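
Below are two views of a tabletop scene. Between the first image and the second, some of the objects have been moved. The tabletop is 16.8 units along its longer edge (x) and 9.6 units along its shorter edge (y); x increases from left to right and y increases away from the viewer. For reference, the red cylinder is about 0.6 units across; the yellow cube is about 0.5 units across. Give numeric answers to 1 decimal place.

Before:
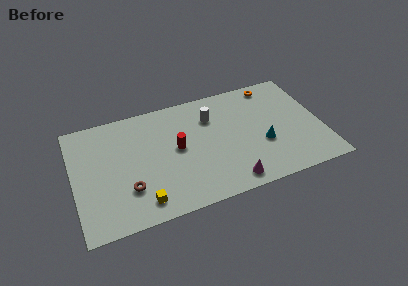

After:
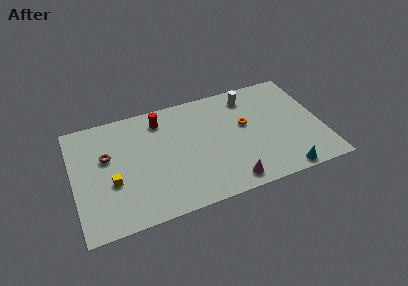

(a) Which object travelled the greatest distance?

the orange torus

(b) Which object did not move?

the magenta cone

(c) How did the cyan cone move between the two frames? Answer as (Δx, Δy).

(1.1, -2.8)

From the two frames, the cyan cone sits at roughly (12.7, 3.6) before and (13.8, 0.8) after.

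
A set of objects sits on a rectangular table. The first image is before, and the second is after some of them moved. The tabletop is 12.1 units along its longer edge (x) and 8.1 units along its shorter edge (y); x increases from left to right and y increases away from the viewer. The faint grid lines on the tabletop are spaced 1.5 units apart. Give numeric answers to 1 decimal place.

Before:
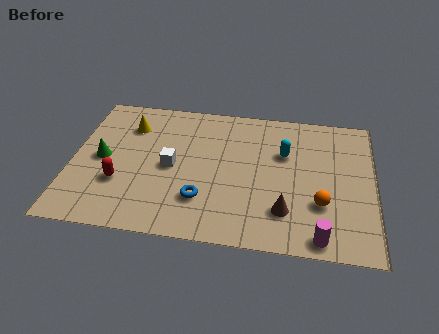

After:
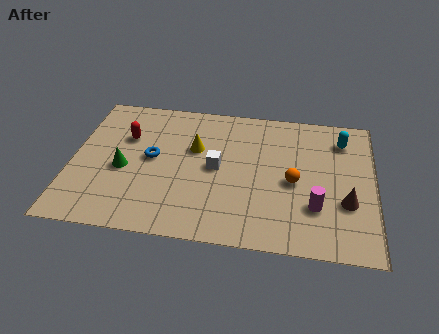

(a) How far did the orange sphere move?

1.6

The orange sphere moved from about (10.0, 2.6) to (8.9, 3.7), a distance of √(1.1² + 1.1²) ≈ 1.6.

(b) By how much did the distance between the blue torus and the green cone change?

-3.1

Before: roughly 4.5 units apart; after: 1.4. That's 3.1 units closer together.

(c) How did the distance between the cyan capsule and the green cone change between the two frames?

+1.8

The distance was about 7.4 in the first image and 9.2 in the second, so they moved 1.8 units further apart.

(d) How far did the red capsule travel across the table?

2.7

The red capsule moved from about (2.0, 2.7) to (2.1, 5.4), a distance of √(0.1² + 2.7²) ≈ 2.7.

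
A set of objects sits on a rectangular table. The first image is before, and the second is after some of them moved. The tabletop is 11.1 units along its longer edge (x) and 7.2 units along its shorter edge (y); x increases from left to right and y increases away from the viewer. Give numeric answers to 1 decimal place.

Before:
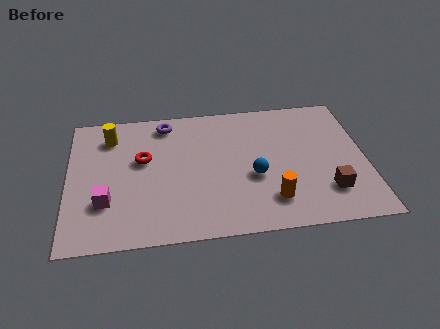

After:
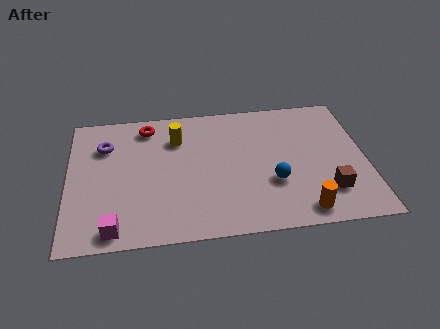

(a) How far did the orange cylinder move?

1.3

The orange cylinder was near (7.5, 1.6) before and (8.6, 0.9) after, so it travelled √(1.1² + 0.7²) ≈ 1.3 units.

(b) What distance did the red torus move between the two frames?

1.8

From (2.8, 4.3) to (3.0, 6.1), the red torus covered √(0.2² + 1.8²) ≈ 1.8 units.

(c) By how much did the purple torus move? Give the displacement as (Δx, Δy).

(-2.3, -1.0)

The purple torus was at about (3.7, 6.2) and moved to about (1.4, 5.2).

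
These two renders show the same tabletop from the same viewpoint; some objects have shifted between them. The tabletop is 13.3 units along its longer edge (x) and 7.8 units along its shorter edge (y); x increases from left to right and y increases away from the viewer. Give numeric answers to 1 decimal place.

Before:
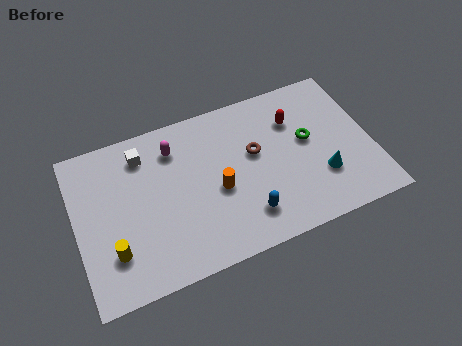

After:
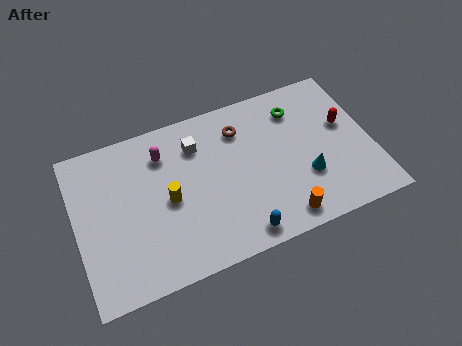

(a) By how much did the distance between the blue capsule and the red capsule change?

+1.7

Before: roughly 4.7 units apart; after: 6.4. That's 1.7 units further apart.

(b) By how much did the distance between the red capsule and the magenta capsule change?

+2.8

They were about 5.4 units apart before and 8.2 after — 2.8 units further apart.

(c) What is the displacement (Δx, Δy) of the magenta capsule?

(-0.5, -0.1)

The magenta capsule started near (4.6, 6.1) and ended near (4.1, 6.0).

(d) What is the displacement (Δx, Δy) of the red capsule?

(2.2, -1.0)

The red capsule was at about (10.0, 5.6) and moved to about (12.2, 4.6).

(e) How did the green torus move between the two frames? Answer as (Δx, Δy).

(-0.3, 1.7)

The green torus was at about (10.5, 4.4) and moved to about (10.2, 6.1).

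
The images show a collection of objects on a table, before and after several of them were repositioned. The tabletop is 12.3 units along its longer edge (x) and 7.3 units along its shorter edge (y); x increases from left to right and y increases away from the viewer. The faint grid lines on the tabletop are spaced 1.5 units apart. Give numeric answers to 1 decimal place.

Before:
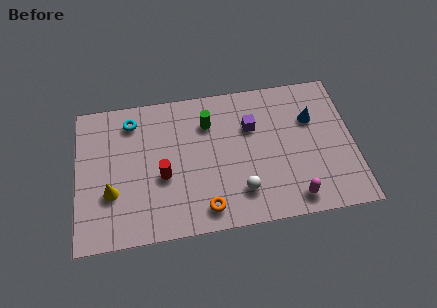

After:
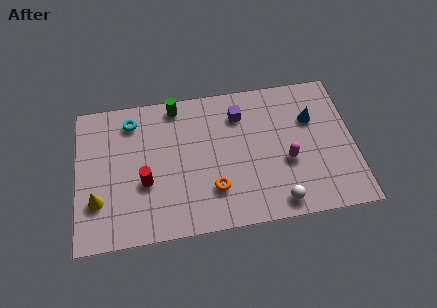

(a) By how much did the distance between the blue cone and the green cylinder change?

+1.6

They were about 4.6 units apart before and 6.2 after — 1.6 units further apart.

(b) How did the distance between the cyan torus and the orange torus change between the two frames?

-0.5

The distance was about 5.8 in the first image and 5.3 in the second, so they moved 0.5 units closer together.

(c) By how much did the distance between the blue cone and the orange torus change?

-0.8

Before: roughly 6.2 units apart; after: 5.4. That's 0.8 units closer together.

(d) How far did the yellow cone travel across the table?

0.7

The yellow cone moved from about (1.5, 2.5) to (0.9, 2.2), a distance of √(0.6² + 0.3²) ≈ 0.7.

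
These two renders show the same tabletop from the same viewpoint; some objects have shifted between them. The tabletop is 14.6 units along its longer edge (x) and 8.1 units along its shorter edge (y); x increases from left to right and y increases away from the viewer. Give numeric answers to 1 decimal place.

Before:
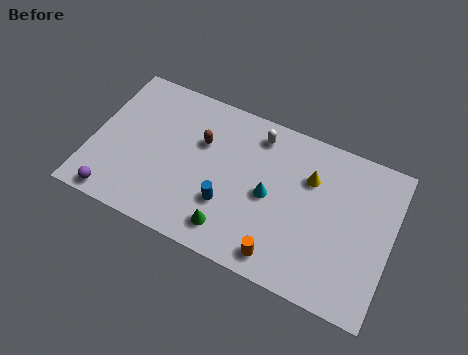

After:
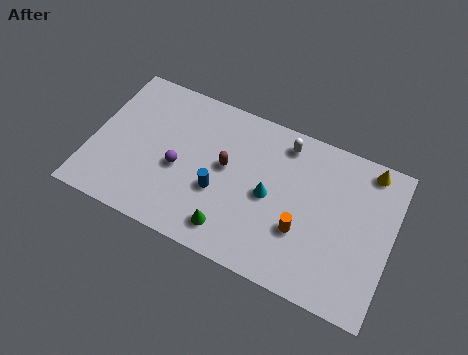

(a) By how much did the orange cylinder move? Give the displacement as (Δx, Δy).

(0.8, 1.7)

The orange cylinder started near (9.6, 1.1) and ended near (10.4, 2.8).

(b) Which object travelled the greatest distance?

the purple sphere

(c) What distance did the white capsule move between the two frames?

1.3

From (7.8, 6.8) to (9.1, 6.9), the white capsule covered √(1.3² + 0.1²) ≈ 1.3 units.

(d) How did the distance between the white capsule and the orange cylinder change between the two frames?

-1.7

They were about 6.0 units apart before and 4.3 after — 1.7 units closer together.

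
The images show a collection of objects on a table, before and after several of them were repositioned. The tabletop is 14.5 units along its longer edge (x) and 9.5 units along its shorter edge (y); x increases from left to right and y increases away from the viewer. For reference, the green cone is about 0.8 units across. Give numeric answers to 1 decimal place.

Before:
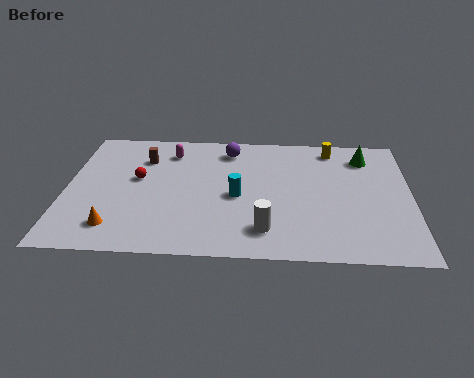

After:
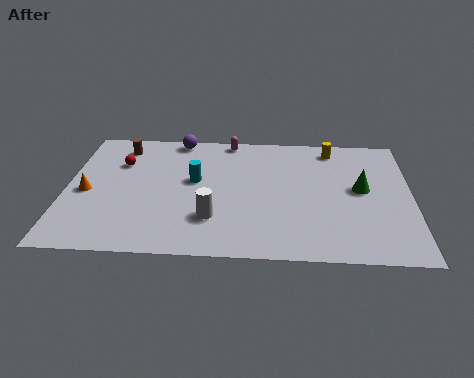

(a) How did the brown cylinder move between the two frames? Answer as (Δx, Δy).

(-1.0, 0.9)

The brown cylinder started near (3.2, 7.0) and ended near (2.2, 7.9).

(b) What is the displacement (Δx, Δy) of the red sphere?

(-0.8, 1.2)

From the two frames, the red sphere sits at roughly (3.0, 5.4) before and (2.2, 6.6) after.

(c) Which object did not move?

the yellow cylinder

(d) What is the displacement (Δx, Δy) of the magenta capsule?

(2.5, 1.1)

The magenta capsule started near (4.3, 7.6) and ended near (6.8, 8.7).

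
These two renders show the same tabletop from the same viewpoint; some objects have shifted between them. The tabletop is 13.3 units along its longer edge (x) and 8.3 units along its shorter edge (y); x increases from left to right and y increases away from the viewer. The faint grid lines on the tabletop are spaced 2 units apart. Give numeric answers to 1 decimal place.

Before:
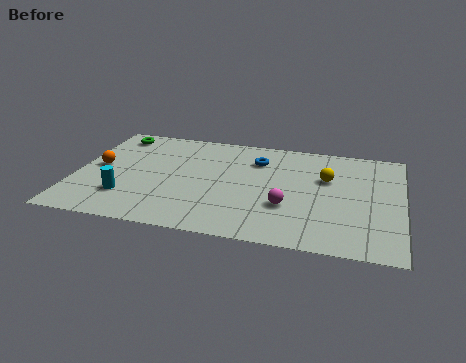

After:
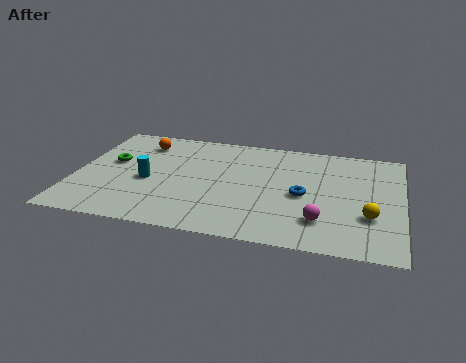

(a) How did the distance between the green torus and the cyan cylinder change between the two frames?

-3.0

The distance was about 5.0 in the first image and 2.0 in the second, so they moved 3.0 units closer together.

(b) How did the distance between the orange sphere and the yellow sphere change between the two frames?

+0.9

The distance was about 9.4 in the first image and 10.3 in the second, so they moved 0.9 units further apart.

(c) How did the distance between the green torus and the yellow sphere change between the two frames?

+1.7

The distance was about 9.1 in the first image and 10.8 in the second, so they moved 1.7 units further apart.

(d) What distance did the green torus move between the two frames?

2.3

The green torus was near (1.3, 7.1) before and (1.4, 4.8) after, so it travelled √(0.1² + 2.3²) ≈ 2.3 units.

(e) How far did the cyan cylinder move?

1.6

From (2.2, 2.2) to (3.0, 3.6), the cyan cylinder covered √(0.8² + 1.4²) ≈ 1.6 units.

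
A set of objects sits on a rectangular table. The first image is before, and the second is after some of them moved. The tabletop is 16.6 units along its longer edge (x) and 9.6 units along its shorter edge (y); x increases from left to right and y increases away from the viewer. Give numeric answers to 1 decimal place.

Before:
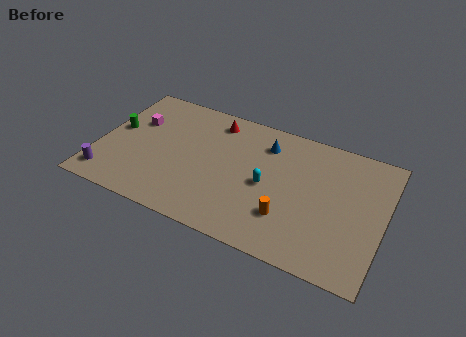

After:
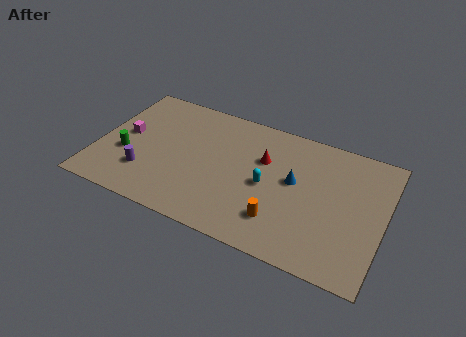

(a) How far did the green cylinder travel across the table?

1.9

The green cylinder was near (0.9, 5.3) before and (1.7, 3.6) after, so it travelled √(0.8² + 1.7²) ≈ 1.9 units.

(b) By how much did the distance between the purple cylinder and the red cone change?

-1.1

They were about 8.6 units apart before and 7.5 after — 1.1 units closer together.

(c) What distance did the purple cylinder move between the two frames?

2.4

The purple cylinder moved from about (0.9, 1.5) to (3.0, 2.6), a distance of √(2.1² + 1.1²) ≈ 2.4.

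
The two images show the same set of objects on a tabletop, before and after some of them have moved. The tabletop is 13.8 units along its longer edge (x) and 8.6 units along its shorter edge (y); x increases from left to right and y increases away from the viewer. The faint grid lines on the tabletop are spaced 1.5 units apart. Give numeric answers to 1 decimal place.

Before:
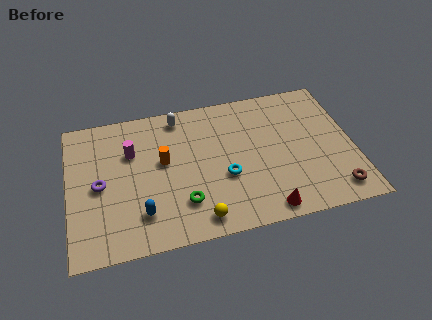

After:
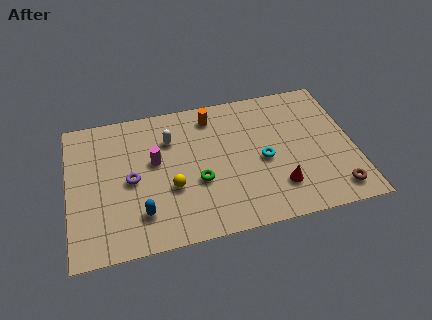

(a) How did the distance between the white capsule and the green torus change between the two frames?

-2.2

The distance was about 5.3 in the first image and 3.1 in the second, so they moved 2.2 units closer together.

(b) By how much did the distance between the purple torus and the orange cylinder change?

+1.9

They were about 3.2 units apart before and 5.1 after — 1.9 units further apart.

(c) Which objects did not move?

the brown torus and the blue capsule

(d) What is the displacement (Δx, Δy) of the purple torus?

(1.5, 0.0)

The purple torus started near (1.5, 4.1) and ended near (3.0, 4.1).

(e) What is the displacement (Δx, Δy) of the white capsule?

(-0.5, -1.3)

From the two frames, the white capsule sits at roughly (5.5, 7.5) before and (5.0, 6.2) after.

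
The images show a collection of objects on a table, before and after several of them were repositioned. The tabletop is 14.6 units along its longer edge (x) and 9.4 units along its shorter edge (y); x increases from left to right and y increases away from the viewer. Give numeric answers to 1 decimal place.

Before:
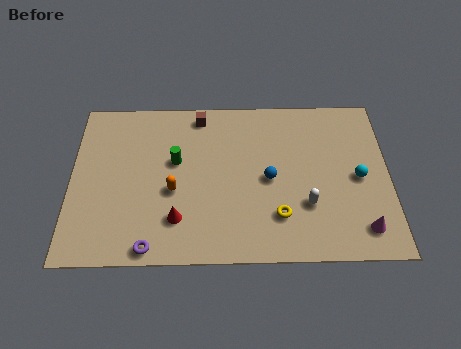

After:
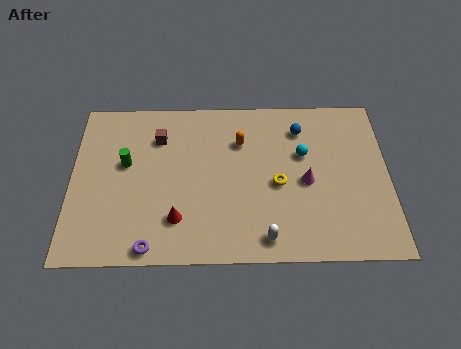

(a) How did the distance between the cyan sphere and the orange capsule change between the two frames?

-5.5

The distance was about 8.5 in the first image and 3.0 in the second, so they moved 5.5 units closer together.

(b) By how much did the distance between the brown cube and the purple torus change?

-1.6

The distance was about 7.8 in the first image and 6.2 in the second, so they moved 1.6 units closer together.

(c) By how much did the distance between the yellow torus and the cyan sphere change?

-2.2

They were about 4.3 units apart before and 2.1 after — 2.2 units closer together.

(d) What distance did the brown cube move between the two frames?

2.3

The brown cube moved from about (5.9, 8.3) to (4.0, 7.0), a distance of √(1.9² + 1.3²) ≈ 2.3.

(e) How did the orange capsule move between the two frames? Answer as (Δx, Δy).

(3.1, 2.8)

The orange capsule started near (4.7, 3.9) and ended near (7.8, 6.7).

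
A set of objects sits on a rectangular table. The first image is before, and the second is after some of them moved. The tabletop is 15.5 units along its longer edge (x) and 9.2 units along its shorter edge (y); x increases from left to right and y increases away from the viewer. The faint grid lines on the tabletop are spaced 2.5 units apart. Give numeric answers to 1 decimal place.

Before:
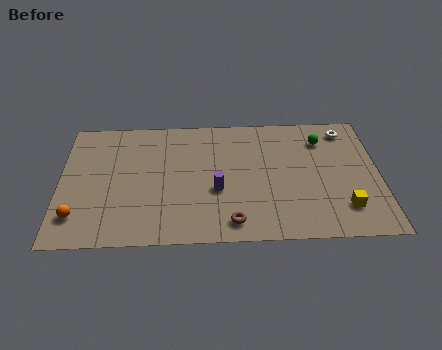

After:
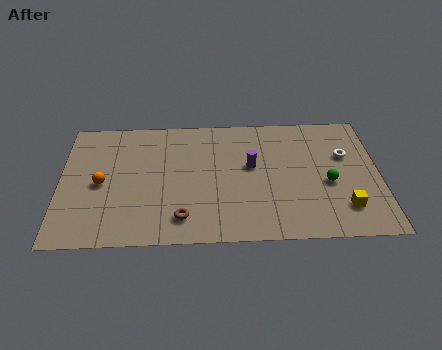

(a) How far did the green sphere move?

3.2

The green sphere was near (12.8, 7.1) before and (13.0, 3.9) after, so it travelled √(0.2² + 3.2²) ≈ 3.2 units.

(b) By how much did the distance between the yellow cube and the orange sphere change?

-0.9

Before: roughly 12.8 units apart; after: 11.9. That's 0.9 units closer together.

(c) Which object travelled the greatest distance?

the green sphere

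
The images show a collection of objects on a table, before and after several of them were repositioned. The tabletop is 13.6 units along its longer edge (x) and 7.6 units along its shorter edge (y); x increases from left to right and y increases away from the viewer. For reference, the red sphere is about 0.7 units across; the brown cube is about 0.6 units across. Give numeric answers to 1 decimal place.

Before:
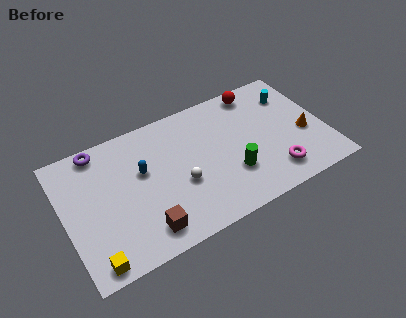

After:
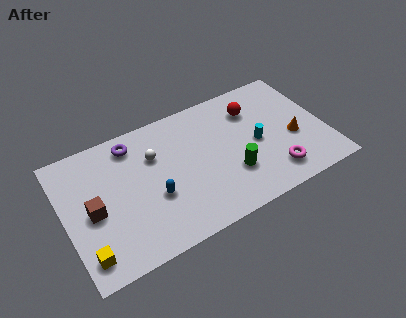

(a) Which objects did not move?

the green cylinder and the magenta torus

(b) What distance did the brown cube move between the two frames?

3.3

The brown cube moved from about (3.8, 1.3) to (1.4, 3.5), a distance of √(2.4² + 2.2²) ≈ 3.3.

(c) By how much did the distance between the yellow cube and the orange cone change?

-0.4

The distance was about 11.6 in the first image and 11.2 in the second, so they moved 0.4 units closer together.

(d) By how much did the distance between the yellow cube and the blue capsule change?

-0.8

The distance was about 4.8 in the first image and 4.0 in the second, so they moved 0.8 units closer together.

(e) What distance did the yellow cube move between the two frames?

0.6

The yellow cube moved from about (1.1, 0.8) to (0.8, 1.3), a distance of √(0.3² + 0.5²) ≈ 0.6.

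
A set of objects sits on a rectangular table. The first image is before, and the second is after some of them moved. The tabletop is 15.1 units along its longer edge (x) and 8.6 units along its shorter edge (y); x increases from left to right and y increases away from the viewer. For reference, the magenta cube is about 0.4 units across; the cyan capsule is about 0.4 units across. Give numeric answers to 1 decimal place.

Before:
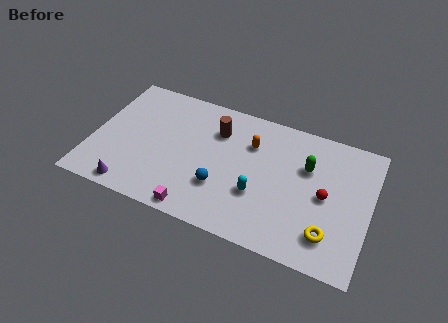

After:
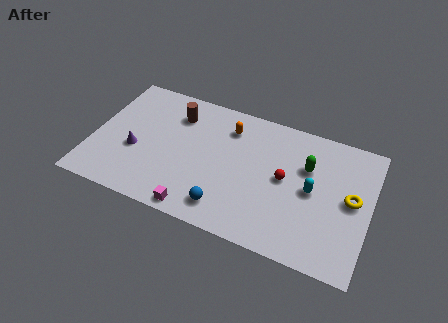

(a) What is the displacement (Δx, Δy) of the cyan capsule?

(2.8, 1.3)

From the two frames, the cyan capsule sits at roughly (9.2, 3.0) before and (12.0, 4.3) after.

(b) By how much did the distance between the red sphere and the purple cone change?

-2.5

Before: roughly 10.7 units apart; after: 8.2. That's 2.5 units closer together.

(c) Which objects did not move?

the green capsule and the magenta cube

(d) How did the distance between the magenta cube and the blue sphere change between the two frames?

-0.5

Before: roughly 2.2 units apart; after: 1.7. That's 0.5 units closer together.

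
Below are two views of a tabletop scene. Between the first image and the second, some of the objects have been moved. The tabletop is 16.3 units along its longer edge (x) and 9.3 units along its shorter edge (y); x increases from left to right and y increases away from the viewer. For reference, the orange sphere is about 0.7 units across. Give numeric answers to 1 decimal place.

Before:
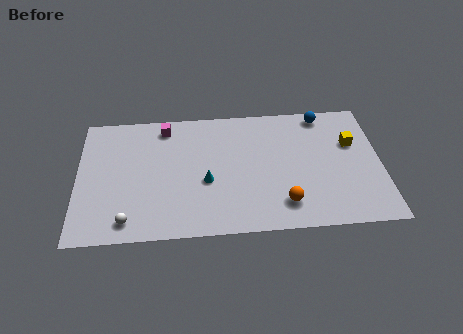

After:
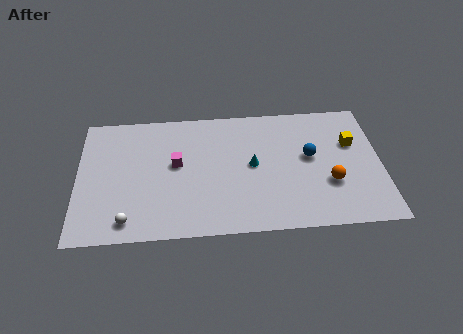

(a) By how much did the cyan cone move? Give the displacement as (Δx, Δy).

(2.5, 1.0)

The cyan cone was at about (6.9, 3.8) and moved to about (9.4, 4.8).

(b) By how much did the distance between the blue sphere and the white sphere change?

-2.2

They were about 12.7 units apart before and 10.5 after — 2.2 units closer together.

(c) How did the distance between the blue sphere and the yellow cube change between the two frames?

-0.3

They were about 2.7 units apart before and 2.4 after — 0.3 units closer together.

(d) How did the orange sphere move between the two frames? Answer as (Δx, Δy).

(2.5, 1.3)

From the two frames, the orange sphere sits at roughly (11.0, 1.9) before and (13.5, 3.2) after.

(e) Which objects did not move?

the white sphere and the yellow cube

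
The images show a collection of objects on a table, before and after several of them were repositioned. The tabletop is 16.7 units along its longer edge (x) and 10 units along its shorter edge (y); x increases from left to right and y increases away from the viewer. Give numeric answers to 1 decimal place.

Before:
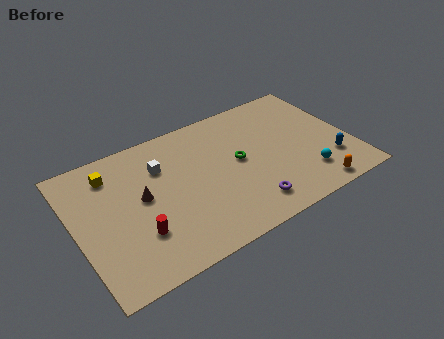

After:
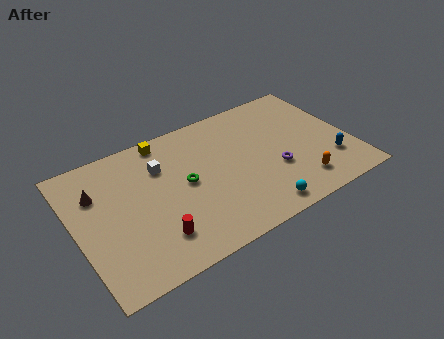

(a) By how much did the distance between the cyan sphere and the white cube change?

-1.8

They were about 9.5 units apart before and 7.7 after — 1.8 units closer together.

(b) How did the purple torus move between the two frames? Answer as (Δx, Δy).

(2.0, 1.8)

The purple torus started near (9.9, 1.8) and ended near (11.9, 3.6).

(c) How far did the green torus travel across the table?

3.3

The green torus was near (9.9, 5.3) before and (6.6, 5.2) after, so it travelled √(3.3² + 0.1²) ≈ 3.3 units.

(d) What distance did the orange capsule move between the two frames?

1.1

The orange capsule was near (13.8, 1.0) before and (13.1, 1.9) after, so it travelled √(0.7² + 0.9²) ≈ 1.1 units.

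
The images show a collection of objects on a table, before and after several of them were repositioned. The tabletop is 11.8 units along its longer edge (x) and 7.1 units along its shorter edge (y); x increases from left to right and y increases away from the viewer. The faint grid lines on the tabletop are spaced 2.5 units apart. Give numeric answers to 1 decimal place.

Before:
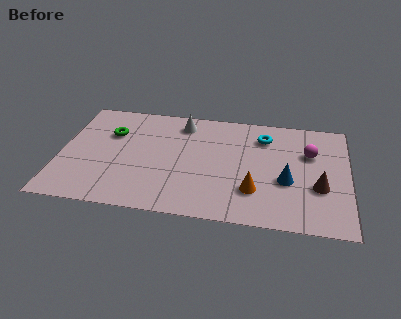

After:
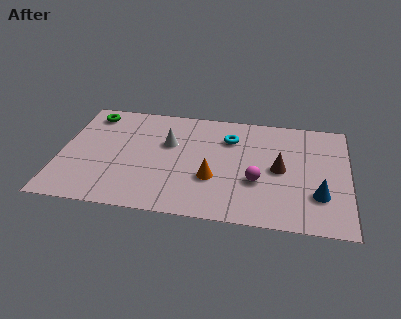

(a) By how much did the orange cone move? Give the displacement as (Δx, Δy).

(-1.7, 0.5)

The orange cone was at about (8.0, 2.0) and moved to about (6.3, 2.5).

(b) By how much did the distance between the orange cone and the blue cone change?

+2.8

They were about 1.5 units apart before and 4.3 after — 2.8 units further apart.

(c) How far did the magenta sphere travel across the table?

3.0

The magenta sphere moved from about (10.2, 4.7) to (8.1, 2.6), a distance of √(2.1² + 2.1²) ≈ 3.0.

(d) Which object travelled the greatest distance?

the magenta sphere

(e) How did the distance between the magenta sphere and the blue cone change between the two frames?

+0.4

Before: roughly 2.1 units apart; after: 2.5. That's 0.4 units further apart.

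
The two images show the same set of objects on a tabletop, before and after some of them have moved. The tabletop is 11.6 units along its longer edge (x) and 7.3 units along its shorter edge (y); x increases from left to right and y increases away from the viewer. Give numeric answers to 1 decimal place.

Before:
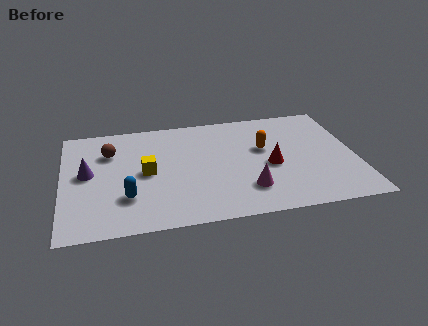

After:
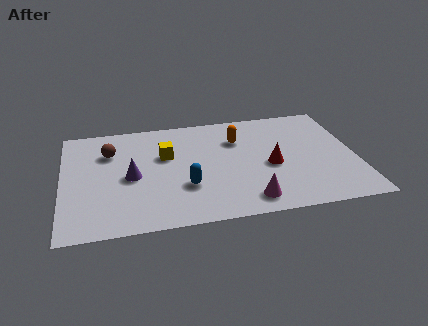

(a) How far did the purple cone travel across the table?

1.8

From (1.0, 3.9) to (2.7, 3.4), the purple cone covered √(1.7² + 0.5²) ≈ 1.8 units.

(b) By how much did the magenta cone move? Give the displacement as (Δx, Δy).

(0.0, -0.7)

The magenta cone was at about (7.2, 1.8) and moved to about (7.2, 1.1).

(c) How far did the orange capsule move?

1.3

The orange capsule moved from about (8.0, 4.4) to (7.0, 5.2), a distance of √(1.0² + 0.8²) ≈ 1.3.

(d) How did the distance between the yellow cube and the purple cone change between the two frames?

-0.5

The distance was about 2.3 in the first image and 1.8 in the second, so they moved 0.5 units closer together.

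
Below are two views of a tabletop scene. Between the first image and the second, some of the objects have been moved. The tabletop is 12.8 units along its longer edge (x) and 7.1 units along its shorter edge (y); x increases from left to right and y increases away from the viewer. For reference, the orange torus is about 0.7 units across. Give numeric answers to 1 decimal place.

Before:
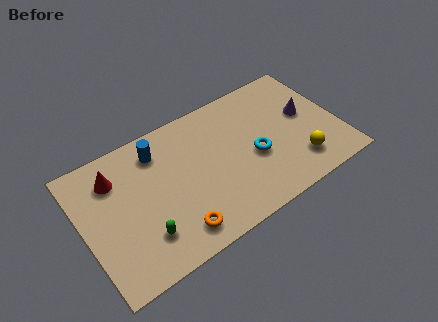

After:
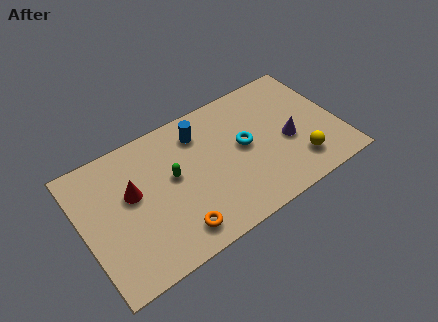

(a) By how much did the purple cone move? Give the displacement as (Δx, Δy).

(-1.1, -1.0)

The purple cone started near (11.3, 4.0) and ended near (10.2, 3.0).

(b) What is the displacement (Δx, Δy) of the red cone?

(0.7, -1.2)

The red cone was at about (1.8, 5.4) and moved to about (2.5, 4.2).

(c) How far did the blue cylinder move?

2.1

The blue cylinder moved from about (4.0, 5.7) to (6.1, 5.6), a distance of √(2.1² + 0.1²) ≈ 2.1.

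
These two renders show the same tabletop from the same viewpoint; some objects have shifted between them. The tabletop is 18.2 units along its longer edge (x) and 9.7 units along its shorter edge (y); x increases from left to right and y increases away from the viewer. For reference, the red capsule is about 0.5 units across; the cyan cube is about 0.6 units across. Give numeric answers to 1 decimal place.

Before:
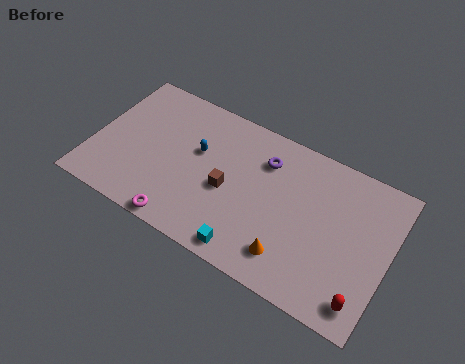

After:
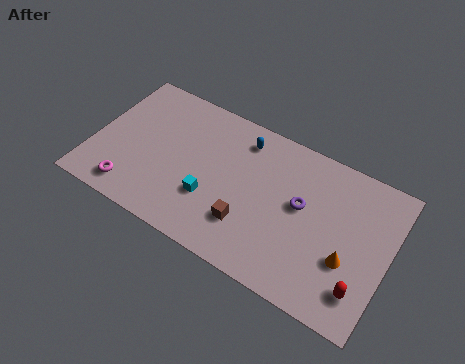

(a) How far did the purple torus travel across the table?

3.1

The purple torus moved from about (10.3, 7.3) to (12.8, 5.5), a distance of √(2.5² + 1.8²) ≈ 3.1.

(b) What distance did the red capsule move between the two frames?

0.6

From (17.1, 1.5) to (16.9, 2.1), the red capsule covered √(0.2² + 0.6²) ≈ 0.6 units.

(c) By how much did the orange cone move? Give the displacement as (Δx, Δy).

(3.3, 1.5)

From the two frames, the orange cone sits at roughly (12.6, 2.0) before and (15.9, 3.5) after.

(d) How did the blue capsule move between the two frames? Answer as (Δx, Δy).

(2.5, 2.1)

The blue capsule started near (6.3, 5.9) and ended near (8.8, 8.0).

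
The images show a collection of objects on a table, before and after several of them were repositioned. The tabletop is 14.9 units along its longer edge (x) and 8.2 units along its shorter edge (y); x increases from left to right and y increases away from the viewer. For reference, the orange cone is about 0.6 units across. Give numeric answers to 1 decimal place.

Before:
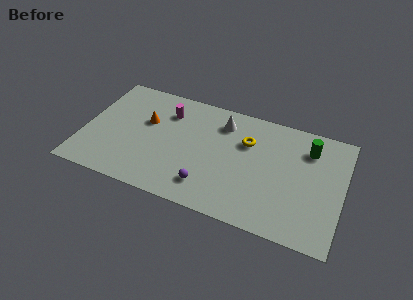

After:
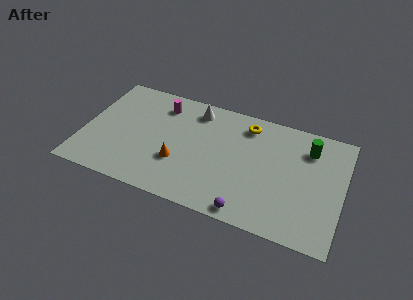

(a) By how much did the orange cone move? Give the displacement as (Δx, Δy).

(2.1, -2.3)

The orange cone started near (3.5, 5.1) and ended near (5.6, 2.8).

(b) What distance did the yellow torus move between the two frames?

1.2

From (9.3, 5.6) to (9.2, 6.8), the yellow torus covered √(0.1² + 1.2²) ≈ 1.2 units.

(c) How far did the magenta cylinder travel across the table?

0.6

The magenta cylinder moved from about (4.6, 6.2) to (4.2, 6.6), a distance of √(0.4² + 0.4²) ≈ 0.6.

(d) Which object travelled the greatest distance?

the orange cone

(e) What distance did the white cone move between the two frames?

1.6

From (7.8, 6.5) to (6.2, 6.9), the white cone covered √(1.6² + 0.4²) ≈ 1.6 units.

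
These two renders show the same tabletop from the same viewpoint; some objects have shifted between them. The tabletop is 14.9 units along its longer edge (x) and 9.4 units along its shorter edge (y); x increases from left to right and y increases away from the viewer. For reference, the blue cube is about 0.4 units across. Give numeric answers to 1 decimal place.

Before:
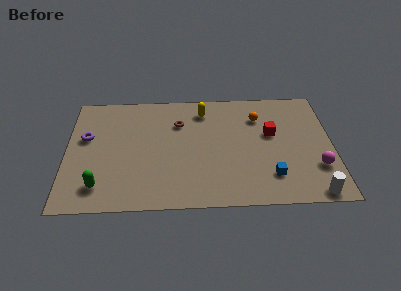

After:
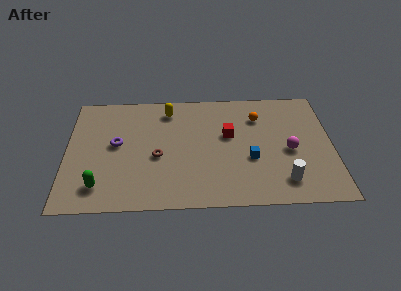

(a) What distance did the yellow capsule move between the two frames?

2.0

The yellow capsule moved from about (7.7, 7.7) to (5.7, 7.8), a distance of √(2.0² + 0.1²) ≈ 2.0.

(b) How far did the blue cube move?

1.8

The blue cube moved from about (11.4, 2.2) to (10.3, 3.6), a distance of √(1.1² + 1.4²) ≈ 1.8.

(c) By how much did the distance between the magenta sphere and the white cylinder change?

+0.4

They were about 2.0 units apart before and 2.4 after — 0.4 units further apart.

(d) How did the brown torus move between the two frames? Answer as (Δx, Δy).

(-1.2, -2.7)

The brown torus was at about (6.3, 6.7) and moved to about (5.1, 4.0).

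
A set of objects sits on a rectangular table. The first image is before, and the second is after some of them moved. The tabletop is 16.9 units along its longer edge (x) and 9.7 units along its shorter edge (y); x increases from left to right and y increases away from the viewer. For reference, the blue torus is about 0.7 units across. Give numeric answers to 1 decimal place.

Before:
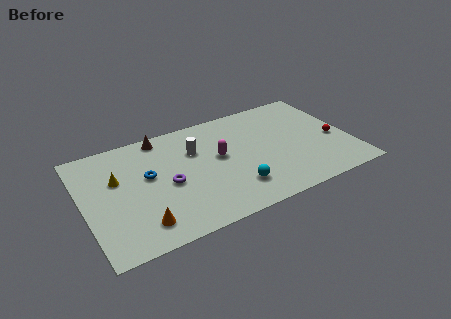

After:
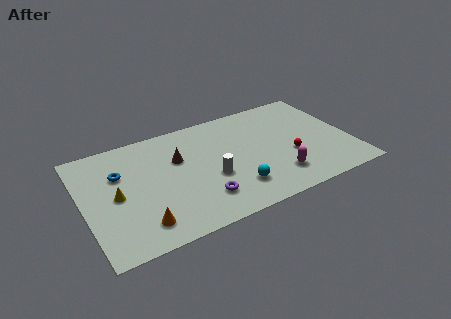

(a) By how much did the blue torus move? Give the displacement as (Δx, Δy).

(-1.7, 0.9)

From the two frames, the blue torus sits at roughly (4.1, 5.6) before and (2.4, 6.5) after.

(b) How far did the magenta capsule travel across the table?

4.6

The magenta capsule moved from about (8.6, 5.4) to (11.9, 2.2), a distance of √(3.3² + 3.2²) ≈ 4.6.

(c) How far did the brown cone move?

2.5

The brown cone moved from about (5.3, 8.7) to (6.1, 6.3), a distance of √(0.8² + 2.4²) ≈ 2.5.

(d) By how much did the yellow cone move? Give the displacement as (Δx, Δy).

(-0.2, -1.4)

From the two frames, the yellow cone sits at roughly (2.2, 6.1) before and (2.0, 4.7) after.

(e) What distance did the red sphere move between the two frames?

2.9

The red sphere moved from about (15.9, 4.1) to (13.0, 3.7), a distance of √(2.9² + 0.4²) ≈ 2.9.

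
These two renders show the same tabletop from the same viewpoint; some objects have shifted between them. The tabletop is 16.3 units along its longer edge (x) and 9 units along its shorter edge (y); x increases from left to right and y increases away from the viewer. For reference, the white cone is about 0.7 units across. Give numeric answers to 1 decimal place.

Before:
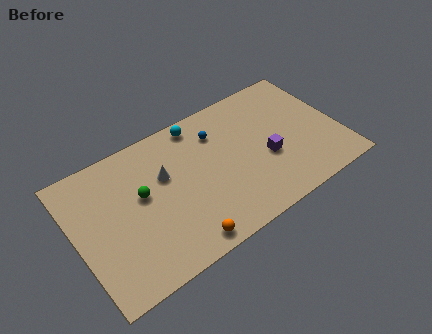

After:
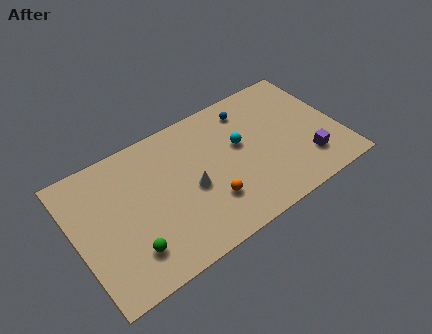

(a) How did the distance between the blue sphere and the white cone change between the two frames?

+1.7

Before: roughly 3.7 units apart; after: 5.4. That's 1.7 units further apart.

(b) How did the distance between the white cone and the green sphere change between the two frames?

+2.9

The distance was about 1.6 in the first image and 4.5 in the second, so they moved 2.9 units further apart.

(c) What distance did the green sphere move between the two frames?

3.3

From (4.1, 5.2) to (2.9, 2.1), the green sphere covered √(1.2² + 3.1²) ≈ 3.3 units.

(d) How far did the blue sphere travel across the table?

2.2

The blue sphere moved from about (9.1, 6.8) to (11.2, 7.4), a distance of √(2.1² + 0.6²) ≈ 2.2.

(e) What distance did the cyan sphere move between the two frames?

3.5

From (8.1, 8.0) to (10.3, 5.3), the cyan sphere covered √(2.2² + 2.7²) ≈ 3.5 units.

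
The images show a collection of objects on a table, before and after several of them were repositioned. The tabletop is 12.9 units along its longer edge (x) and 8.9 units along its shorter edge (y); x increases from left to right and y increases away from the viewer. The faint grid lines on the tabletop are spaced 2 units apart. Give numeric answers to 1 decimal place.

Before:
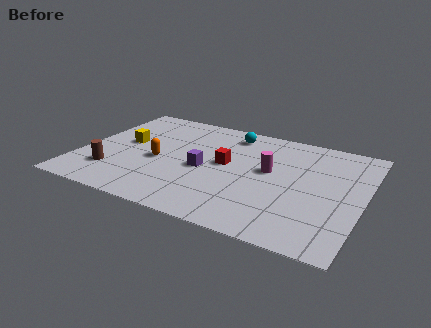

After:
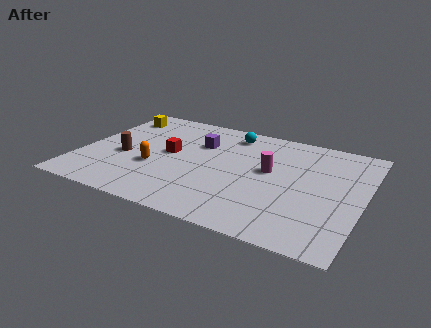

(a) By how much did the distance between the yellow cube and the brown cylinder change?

+0.9

The distance was about 2.7 in the first image and 3.6 in the second, so they moved 0.9 units further apart.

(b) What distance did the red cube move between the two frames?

2.6

The red cube moved from about (6.6, 4.8) to (4.0, 4.7), a distance of √(2.6² + 0.1²) ≈ 2.6.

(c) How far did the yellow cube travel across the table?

2.4

The yellow cube moved from about (1.9, 4.9) to (1.1, 7.2), a distance of √(0.8² + 2.3²) ≈ 2.4.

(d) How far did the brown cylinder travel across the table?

1.5

The brown cylinder was near (1.7, 2.2) before and (2.0, 3.7) after, so it travelled √(0.3² + 1.5²) ≈ 1.5 units.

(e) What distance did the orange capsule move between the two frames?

0.6

From (3.6, 3.9) to (3.5, 3.3), the orange capsule covered √(0.1² + 0.6²) ≈ 0.6 units.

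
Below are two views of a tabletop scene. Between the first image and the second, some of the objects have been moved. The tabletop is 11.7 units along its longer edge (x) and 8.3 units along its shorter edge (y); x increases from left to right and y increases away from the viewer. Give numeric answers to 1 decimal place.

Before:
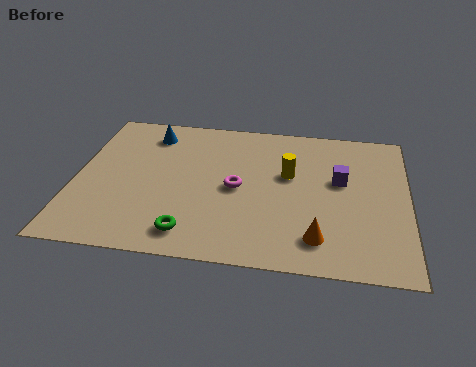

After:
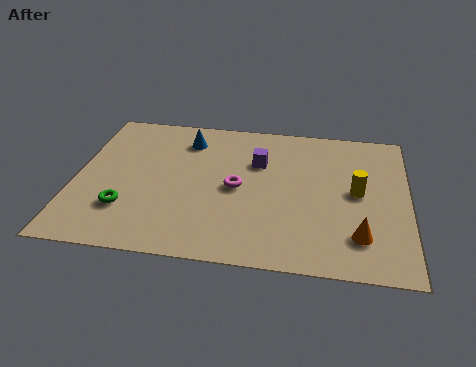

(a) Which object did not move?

the magenta torus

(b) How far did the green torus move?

2.5

The green torus was near (4.2, 1.3) before and (1.9, 2.3) after, so it travelled √(2.3² + 1.0²) ≈ 2.5 units.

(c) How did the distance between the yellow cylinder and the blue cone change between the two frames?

+1.2

The distance was about 5.3 in the first image and 6.5 in the second, so they moved 1.2 units further apart.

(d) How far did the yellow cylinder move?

2.5

The yellow cylinder moved from about (7.5, 5.0) to (9.9, 4.3), a distance of √(2.4² + 0.7²) ≈ 2.5.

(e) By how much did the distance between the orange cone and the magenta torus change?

+1.0

The distance was about 3.8 in the first image and 4.8 in the second, so they moved 1.0 units further apart.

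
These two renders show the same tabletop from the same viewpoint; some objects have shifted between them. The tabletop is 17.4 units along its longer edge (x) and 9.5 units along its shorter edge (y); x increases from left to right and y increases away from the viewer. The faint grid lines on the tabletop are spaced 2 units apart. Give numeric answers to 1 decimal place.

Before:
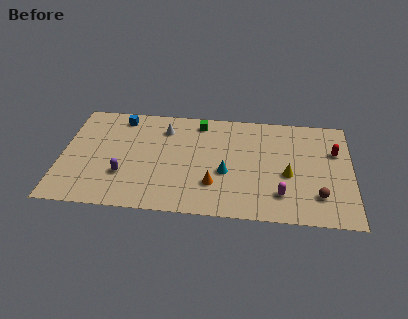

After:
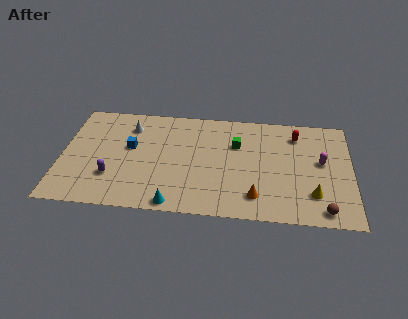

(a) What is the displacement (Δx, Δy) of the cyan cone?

(-3.0, -3.0)

The cyan cone was at about (9.9, 3.8) and moved to about (6.9, 0.8).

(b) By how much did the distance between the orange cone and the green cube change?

-0.9

Before: roughly 5.6 units apart; after: 4.7. That's 0.9 units closer together.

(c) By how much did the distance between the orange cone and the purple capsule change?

+3.2

They were about 5.4 units apart before and 8.6 after — 3.2 units further apart.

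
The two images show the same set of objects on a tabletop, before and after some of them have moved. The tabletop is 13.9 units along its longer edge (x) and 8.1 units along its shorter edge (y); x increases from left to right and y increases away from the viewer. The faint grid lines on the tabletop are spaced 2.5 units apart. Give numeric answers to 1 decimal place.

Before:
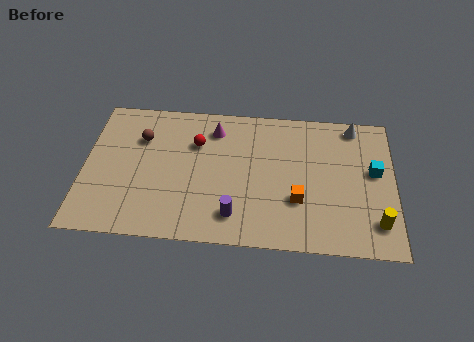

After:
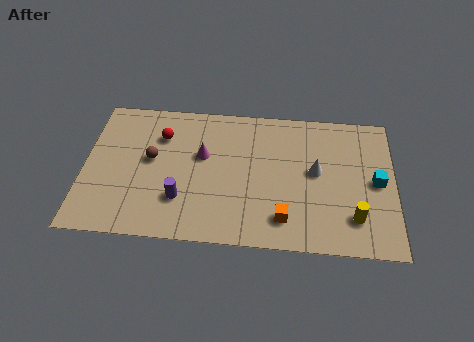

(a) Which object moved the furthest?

the white cone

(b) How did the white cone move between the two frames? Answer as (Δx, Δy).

(-1.7, -2.8)

The white cone was at about (12.1, 7.2) and moved to about (10.4, 4.4).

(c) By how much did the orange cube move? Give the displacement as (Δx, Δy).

(-0.6, -1.1)

The orange cube was at about (9.6, 2.7) and moved to about (9.0, 1.6).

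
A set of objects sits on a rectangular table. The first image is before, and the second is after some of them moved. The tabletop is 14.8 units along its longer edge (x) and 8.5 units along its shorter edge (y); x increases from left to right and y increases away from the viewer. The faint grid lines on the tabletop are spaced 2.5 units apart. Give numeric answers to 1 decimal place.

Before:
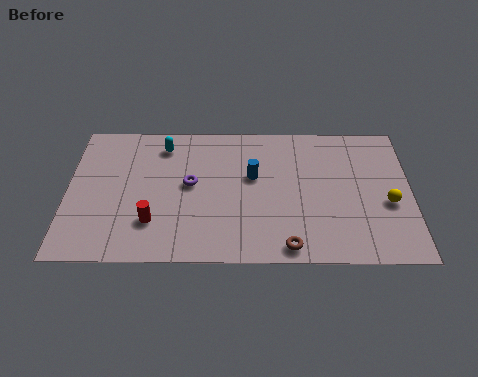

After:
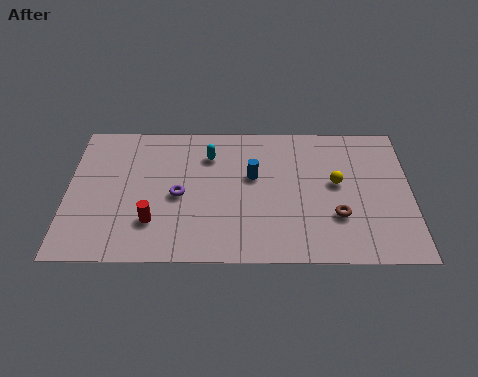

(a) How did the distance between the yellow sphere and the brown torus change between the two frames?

-3.0

The distance was about 5.0 in the first image and 2.0 in the second, so they moved 3.0 units closer together.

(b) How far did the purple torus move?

0.9

The purple torus was near (5.3, 4.6) before and (4.8, 3.9) after, so it travelled √(0.5² + 0.7²) ≈ 0.9 units.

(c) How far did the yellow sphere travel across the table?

2.5

From (13.8, 3.5) to (11.6, 4.7), the yellow sphere covered √(2.2² + 1.2²) ≈ 2.5 units.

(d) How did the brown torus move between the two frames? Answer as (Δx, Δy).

(2.1, 1.8)

The brown torus started near (9.5, 0.9) and ended near (11.6, 2.7).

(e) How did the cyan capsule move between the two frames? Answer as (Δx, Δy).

(2.0, -0.6)

The cyan capsule started near (4.1, 7.0) and ended near (6.1, 6.4).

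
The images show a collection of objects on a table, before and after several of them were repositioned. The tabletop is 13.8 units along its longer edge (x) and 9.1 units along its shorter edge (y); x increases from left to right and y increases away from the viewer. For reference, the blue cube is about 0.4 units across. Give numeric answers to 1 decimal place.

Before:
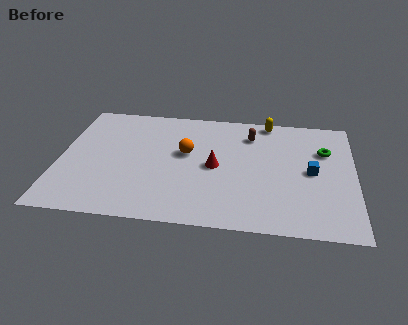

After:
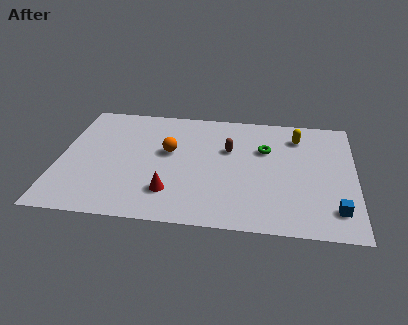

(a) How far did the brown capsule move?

1.6

From (8.9, 7.1) to (7.9, 5.8), the brown capsule covered √(1.0² + 1.3²) ≈ 1.6 units.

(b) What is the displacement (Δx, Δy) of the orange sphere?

(-0.8, 0.0)

The orange sphere was at about (5.9, 5.3) and moved to about (5.1, 5.3).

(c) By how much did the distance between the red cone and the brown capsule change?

+1.3

Before: roughly 3.1 units apart; after: 4.4. That's 1.3 units further apart.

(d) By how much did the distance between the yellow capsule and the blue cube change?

+1.4

The distance was about 4.3 in the first image and 5.7 in the second, so they moved 1.4 units further apart.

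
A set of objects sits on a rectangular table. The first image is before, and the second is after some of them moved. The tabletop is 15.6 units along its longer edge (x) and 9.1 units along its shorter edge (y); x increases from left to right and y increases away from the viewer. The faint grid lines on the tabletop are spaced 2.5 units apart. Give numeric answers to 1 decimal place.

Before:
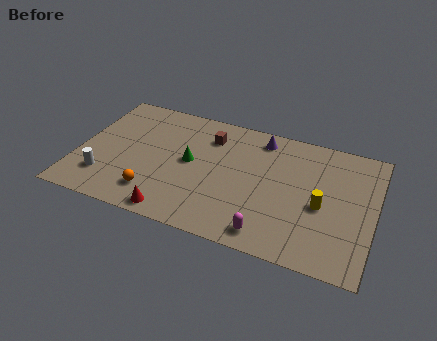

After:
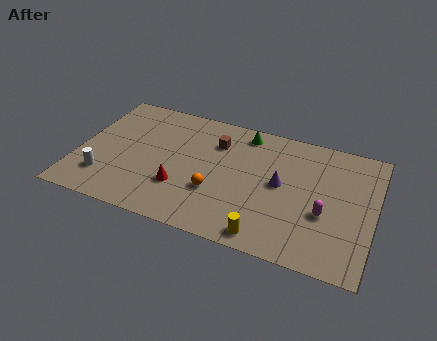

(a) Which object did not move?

the white cylinder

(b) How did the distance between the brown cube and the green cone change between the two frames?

-0.5

Before: roughly 2.3 units apart; after: 1.8. That's 0.5 units closer together.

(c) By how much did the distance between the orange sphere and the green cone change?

+1.6

They were about 3.3 units apart before and 4.9 after — 1.6 units further apart.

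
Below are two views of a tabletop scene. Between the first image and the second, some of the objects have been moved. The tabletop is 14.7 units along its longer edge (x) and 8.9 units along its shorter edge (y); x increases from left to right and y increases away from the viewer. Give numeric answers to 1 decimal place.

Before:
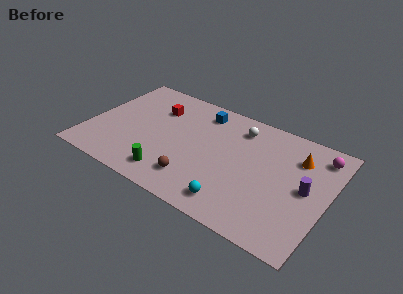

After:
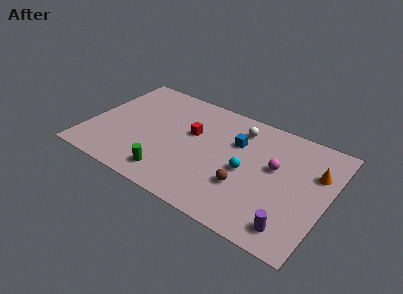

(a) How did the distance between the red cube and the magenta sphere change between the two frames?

-4.8

Before: roughly 10.0 units apart; after: 5.2. That's 4.8 units closer together.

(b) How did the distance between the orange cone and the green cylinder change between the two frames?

+0.7

Before: roughly 8.7 units apart; after: 9.4. That's 0.7 units further apart.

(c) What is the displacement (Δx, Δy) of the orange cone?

(1.2, -0.6)

The orange cone started near (12.6, 6.6) and ended near (13.8, 6.0).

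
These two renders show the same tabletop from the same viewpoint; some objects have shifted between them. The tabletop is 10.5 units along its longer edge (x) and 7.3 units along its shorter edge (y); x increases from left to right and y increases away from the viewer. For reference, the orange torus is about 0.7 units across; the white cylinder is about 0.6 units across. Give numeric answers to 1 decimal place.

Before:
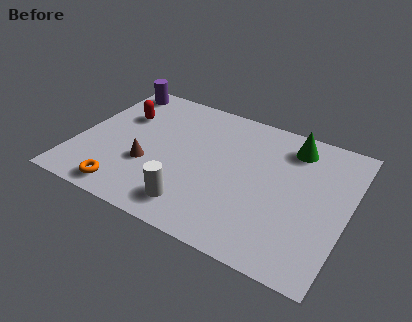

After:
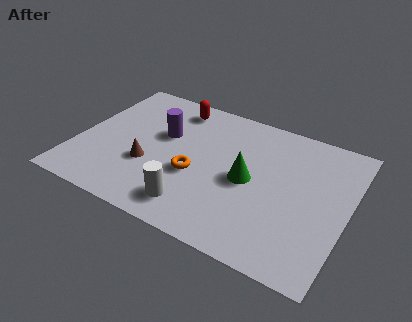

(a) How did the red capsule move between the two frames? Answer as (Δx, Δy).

(1.9, 1.3)

The red capsule was at about (1.5, 4.9) and moved to about (3.4, 6.2).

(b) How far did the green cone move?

2.9

From (8.1, 6.0) to (6.7, 3.5), the green cone covered √(1.4² + 2.5²) ≈ 2.9 units.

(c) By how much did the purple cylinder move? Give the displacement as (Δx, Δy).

(2.3, -1.9)

The purple cylinder was at about (0.9, 6.4) and moved to about (3.2, 4.5).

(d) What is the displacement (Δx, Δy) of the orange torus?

(2.4, 2.0)

The orange torus was at about (2.3, 0.9) and moved to about (4.7, 2.9).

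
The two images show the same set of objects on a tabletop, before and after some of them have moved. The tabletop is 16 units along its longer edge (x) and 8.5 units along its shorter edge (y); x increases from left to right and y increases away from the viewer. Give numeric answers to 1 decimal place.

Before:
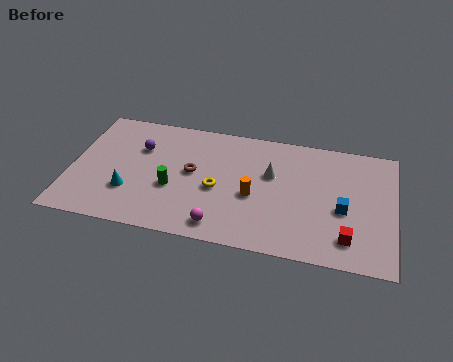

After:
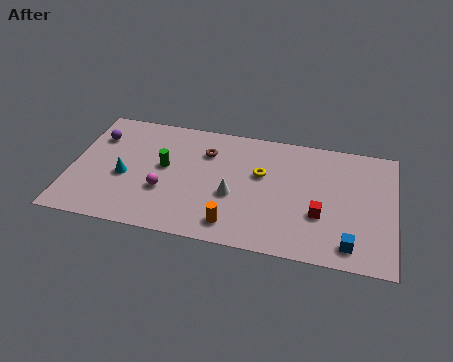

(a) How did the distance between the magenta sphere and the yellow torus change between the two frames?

+2.7

They were about 2.5 units apart before and 5.2 after — 2.7 units further apart.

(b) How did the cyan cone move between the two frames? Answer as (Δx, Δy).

(-0.3, 1.0)

The cyan cone started near (3.0, 2.6) and ended near (2.7, 3.6).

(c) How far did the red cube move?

1.9

The red cube moved from about (13.8, 1.7) to (12.4, 3.0), a distance of √(1.4² + 1.3²) ≈ 1.9.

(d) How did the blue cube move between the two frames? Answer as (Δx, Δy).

(0.4, -2.3)

The blue cube started near (13.5, 3.6) and ended near (13.9, 1.3).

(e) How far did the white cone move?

2.6

The white cone moved from about (9.9, 5.3) to (8.1, 3.4), a distance of √(1.8² + 1.9²) ≈ 2.6.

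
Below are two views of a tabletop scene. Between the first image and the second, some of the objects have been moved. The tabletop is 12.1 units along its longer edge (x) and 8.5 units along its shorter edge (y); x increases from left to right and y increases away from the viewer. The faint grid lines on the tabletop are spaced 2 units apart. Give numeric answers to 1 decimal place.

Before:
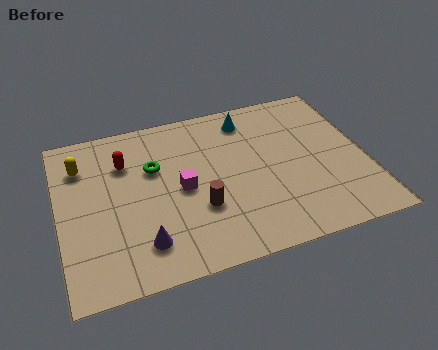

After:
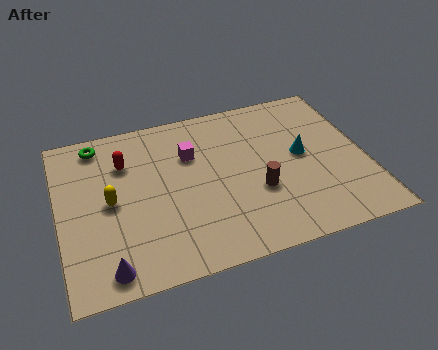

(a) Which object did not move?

the red capsule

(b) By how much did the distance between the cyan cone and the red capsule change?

+2.0

Before: roughly 5.1 units apart; after: 7.1. That's 2.0 units further apart.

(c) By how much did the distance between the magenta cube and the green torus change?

+2.2

They were about 1.7 units apart before and 3.9 after — 2.2 units further apart.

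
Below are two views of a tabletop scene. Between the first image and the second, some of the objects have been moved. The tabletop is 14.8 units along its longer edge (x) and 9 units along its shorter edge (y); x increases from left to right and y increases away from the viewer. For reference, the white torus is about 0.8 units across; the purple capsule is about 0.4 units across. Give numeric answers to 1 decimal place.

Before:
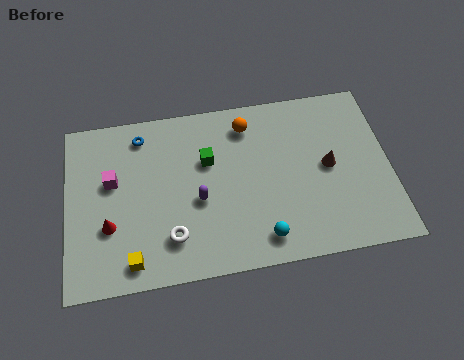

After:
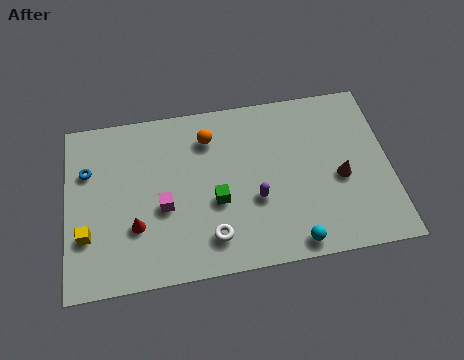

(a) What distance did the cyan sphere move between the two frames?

1.5

From (8.8, 1.4) to (10.2, 0.9), the cyan sphere covered √(1.4² + 0.5²) ≈ 1.5 units.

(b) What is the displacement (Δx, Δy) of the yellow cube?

(-2.0, 1.6)

The yellow cube started near (2.9, 1.2) and ended near (0.9, 2.8).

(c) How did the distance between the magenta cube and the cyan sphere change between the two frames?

-1.4

The distance was about 7.8 in the first image and 6.4 in the second, so they moved 1.4 units closer together.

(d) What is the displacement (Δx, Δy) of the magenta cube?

(2.3, -1.7)

From the two frames, the magenta cube sits at roughly (2.1, 5.4) before and (4.4, 3.7) after.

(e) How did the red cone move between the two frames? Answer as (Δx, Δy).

(1.2, -0.2)

The red cone started near (1.9, 3.1) and ended near (3.1, 2.9).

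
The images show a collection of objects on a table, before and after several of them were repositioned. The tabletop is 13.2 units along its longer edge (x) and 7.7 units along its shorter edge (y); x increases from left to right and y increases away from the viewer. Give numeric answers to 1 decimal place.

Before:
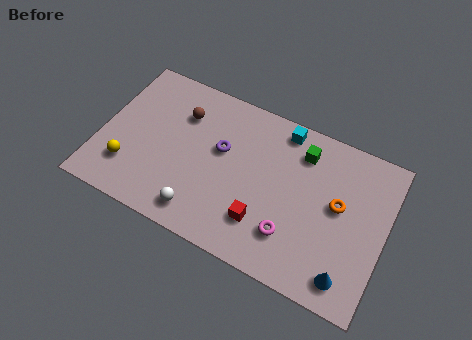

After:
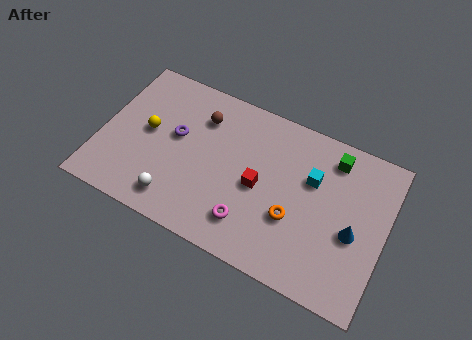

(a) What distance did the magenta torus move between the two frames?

1.9

From (9.1, 2.0) to (7.2, 1.7), the magenta torus covered √(1.9² + 0.3²) ≈ 1.9 units.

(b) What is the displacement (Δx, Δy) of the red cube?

(-0.4, 1.6)

From the two frames, the red cube sits at roughly (7.8, 2.0) before and (7.4, 3.6) after.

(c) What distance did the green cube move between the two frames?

1.4

The green cube moved from about (9.1, 6.1) to (10.5, 6.4), a distance of √(1.4² + 0.3²) ≈ 1.4.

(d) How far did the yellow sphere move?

2.2

From (1.5, 2.0) to (2.1, 4.1), the yellow sphere covered √(0.6² + 2.1²) ≈ 2.2 units.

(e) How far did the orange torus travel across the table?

2.4

From (11.0, 4.3) to (9.1, 2.8), the orange torus covered √(1.9² + 1.5²) ≈ 2.4 units.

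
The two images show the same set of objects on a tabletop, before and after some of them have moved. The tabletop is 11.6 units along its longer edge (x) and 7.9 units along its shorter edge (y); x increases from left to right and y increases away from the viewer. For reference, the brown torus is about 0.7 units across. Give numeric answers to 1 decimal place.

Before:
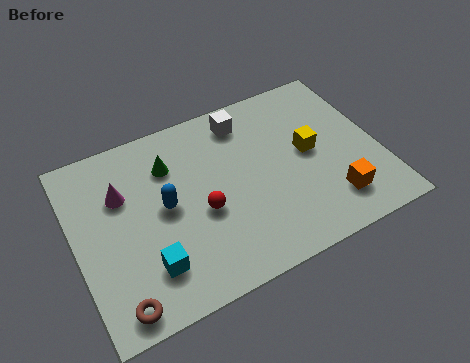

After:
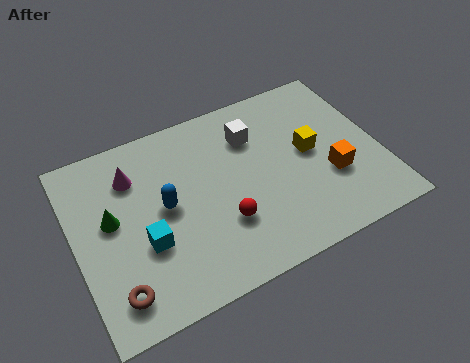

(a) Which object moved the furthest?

the green cone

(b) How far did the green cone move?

2.8

From (3.8, 5.8) to (1.4, 4.4), the green cone covered √(2.4² + 1.4²) ≈ 2.8 units.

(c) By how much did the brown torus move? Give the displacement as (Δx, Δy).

(0.0, 0.5)

From the two frames, the brown torus sits at roughly (1.2, 0.9) before and (1.2, 1.4) after.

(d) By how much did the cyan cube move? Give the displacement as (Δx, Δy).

(0.0, 1.0)

The cyan cube started near (2.5, 1.9) and ended near (2.5, 2.9).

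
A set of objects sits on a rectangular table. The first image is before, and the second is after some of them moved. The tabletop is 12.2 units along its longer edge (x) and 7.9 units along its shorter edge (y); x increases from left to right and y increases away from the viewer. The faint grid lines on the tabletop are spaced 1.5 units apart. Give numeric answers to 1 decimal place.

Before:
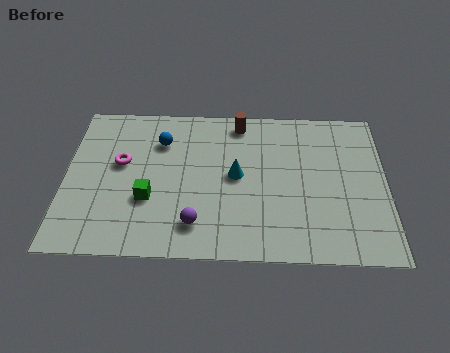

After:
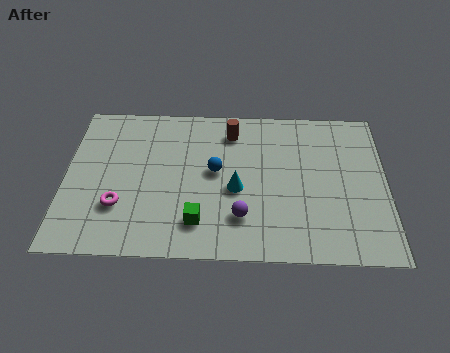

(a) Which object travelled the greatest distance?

the blue sphere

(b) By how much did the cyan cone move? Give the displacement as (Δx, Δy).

(0.0, -0.7)

The cyan cone started near (6.5, 4.1) and ended near (6.5, 3.4).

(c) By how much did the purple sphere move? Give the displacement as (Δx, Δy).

(1.7, 0.4)

The purple sphere started near (5.0, 1.6) and ended near (6.7, 2.0).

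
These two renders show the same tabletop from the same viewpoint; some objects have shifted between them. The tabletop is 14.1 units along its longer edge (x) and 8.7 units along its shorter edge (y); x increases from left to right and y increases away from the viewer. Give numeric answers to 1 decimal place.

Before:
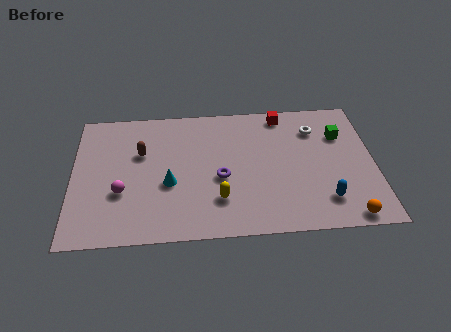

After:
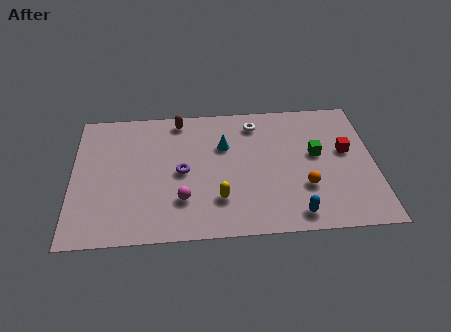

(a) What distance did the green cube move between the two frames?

1.7

The green cube was near (12.6, 6.1) before and (11.4, 4.9) after, so it travelled √(1.2² + 1.2²) ≈ 1.7 units.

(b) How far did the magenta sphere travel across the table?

2.9

The magenta sphere moved from about (2.3, 3.1) to (5.1, 2.4), a distance of √(2.8² + 0.7²) ≈ 2.9.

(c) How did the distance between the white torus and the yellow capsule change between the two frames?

-1.1

They were about 6.3 units apart before and 5.2 after — 1.1 units closer together.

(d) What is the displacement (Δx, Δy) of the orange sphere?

(-1.9, 2.0)

The orange sphere started near (12.7, 0.8) and ended near (10.8, 2.8).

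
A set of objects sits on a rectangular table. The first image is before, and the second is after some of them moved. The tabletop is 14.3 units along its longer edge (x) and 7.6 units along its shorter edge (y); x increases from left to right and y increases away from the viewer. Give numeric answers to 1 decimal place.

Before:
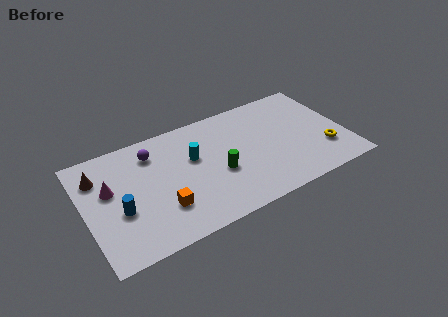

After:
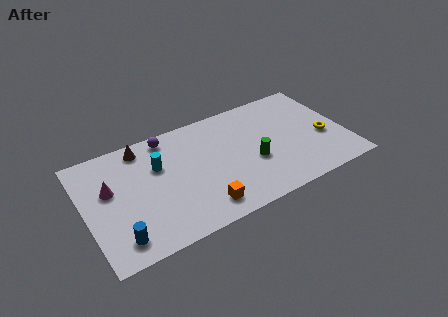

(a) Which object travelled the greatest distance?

the brown cone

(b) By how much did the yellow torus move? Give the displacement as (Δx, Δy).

(0.1, 0.9)

The yellow torus was at about (13.0, 2.2) and moved to about (13.1, 3.1).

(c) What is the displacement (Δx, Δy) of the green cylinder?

(1.9, -0.1)

The green cylinder started near (7.2, 3.1) and ended near (9.1, 3.0).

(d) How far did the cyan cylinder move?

1.9

The cyan cylinder was near (6.0, 4.7) before and (4.1, 5.0) after, so it travelled √(1.9² + 0.3²) ≈ 1.9 units.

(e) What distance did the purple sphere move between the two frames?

1.1

The purple sphere moved from about (3.9, 6.0) to (4.8, 6.7), a distance of √(0.9² + 0.7²) ≈ 1.1.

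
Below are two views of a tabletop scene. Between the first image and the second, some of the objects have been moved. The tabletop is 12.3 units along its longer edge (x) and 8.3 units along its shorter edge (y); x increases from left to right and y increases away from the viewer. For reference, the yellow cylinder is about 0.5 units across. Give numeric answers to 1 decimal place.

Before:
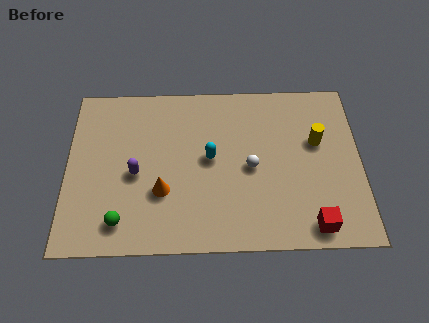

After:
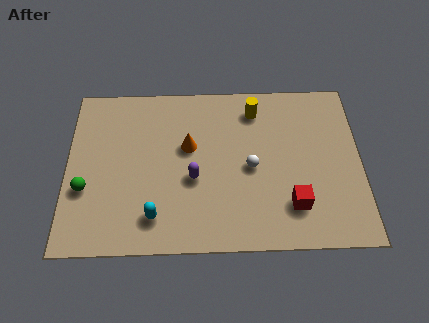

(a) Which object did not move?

the white sphere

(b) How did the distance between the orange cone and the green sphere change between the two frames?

+2.5

They were about 2.2 units apart before and 4.7 after — 2.5 units further apart.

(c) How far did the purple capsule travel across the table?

2.4

The purple capsule moved from about (2.9, 3.7) to (5.3, 3.4), a distance of √(2.4² + 0.3²) ≈ 2.4.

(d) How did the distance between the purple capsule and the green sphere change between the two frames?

+2.1

The distance was about 2.4 in the first image and 4.5 in the second, so they moved 2.1 units further apart.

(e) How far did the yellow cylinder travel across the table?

3.1

The yellow cylinder was near (10.5, 5.1) before and (7.9, 6.8) after, so it travelled √(2.6² + 1.7²) ≈ 3.1 units.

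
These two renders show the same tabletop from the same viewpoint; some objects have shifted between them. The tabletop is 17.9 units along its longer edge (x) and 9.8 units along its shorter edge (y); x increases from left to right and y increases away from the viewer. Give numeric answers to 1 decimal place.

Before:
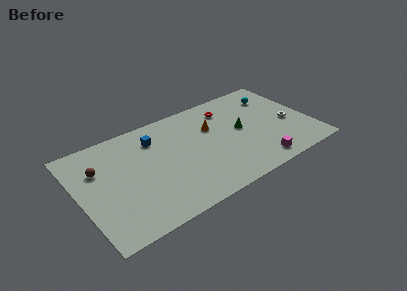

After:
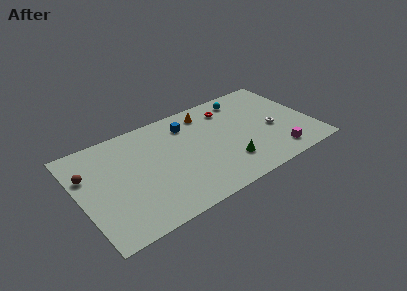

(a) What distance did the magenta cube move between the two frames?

1.5

From (13.2, 1.3) to (14.7, 1.6), the magenta cube covered √(1.5² + 0.3²) ≈ 1.5 units.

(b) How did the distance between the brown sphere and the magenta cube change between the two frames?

+2.1

They were about 12.7 units apart before and 14.8 after — 2.1 units further apart.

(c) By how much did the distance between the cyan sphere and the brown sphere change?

-1.4

The distance was about 14.0 in the first image and 12.6 in the second, so they moved 1.4 units closer together.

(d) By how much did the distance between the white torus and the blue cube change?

-3.6

Before: roughly 10.7 units apart; after: 7.1. That's 3.6 units closer together.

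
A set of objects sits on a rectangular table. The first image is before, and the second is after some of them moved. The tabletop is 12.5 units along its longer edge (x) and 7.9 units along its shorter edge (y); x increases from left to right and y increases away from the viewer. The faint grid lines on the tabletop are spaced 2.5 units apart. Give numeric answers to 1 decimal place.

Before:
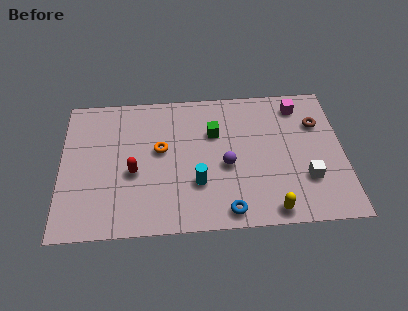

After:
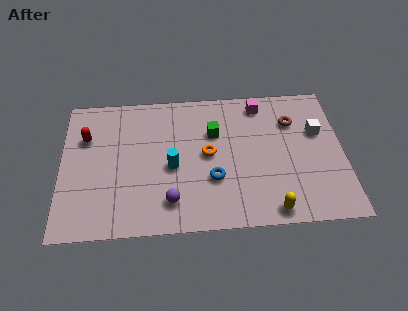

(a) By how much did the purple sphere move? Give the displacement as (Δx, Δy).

(-2.5, -1.8)

The purple sphere started near (7.3, 3.4) and ended near (4.8, 1.6).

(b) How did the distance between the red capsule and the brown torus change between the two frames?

+0.7

Before: roughly 8.5 units apart; after: 9.2. That's 0.7 units further apart.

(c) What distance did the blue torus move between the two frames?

1.9

From (7.3, 0.9) to (6.7, 2.7), the blue torus covered √(0.6² + 1.8²) ≈ 1.9 units.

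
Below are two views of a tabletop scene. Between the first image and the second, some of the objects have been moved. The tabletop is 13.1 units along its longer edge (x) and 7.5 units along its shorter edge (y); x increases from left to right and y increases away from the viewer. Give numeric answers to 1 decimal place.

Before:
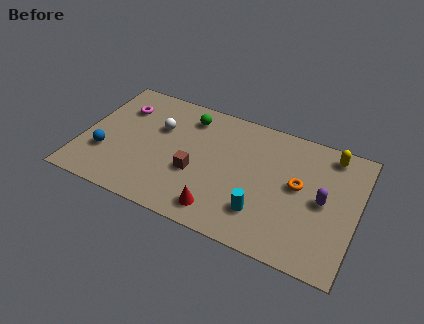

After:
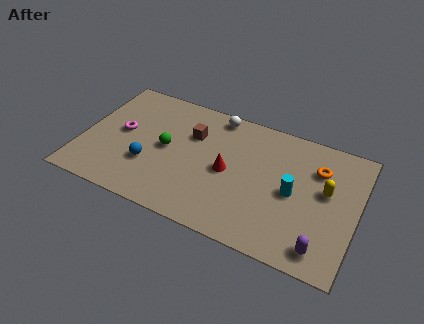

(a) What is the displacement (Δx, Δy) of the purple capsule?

(0.2, -2.6)

The purple capsule was at about (11.5, 3.7) and moved to about (11.7, 1.1).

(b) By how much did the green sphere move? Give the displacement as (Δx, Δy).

(-0.8, -2.3)

The green sphere started near (4.8, 6.1) and ended near (4.0, 3.8).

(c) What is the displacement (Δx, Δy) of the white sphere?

(2.6, 1.8)

The white sphere started near (3.5, 4.9) and ended near (6.1, 6.7).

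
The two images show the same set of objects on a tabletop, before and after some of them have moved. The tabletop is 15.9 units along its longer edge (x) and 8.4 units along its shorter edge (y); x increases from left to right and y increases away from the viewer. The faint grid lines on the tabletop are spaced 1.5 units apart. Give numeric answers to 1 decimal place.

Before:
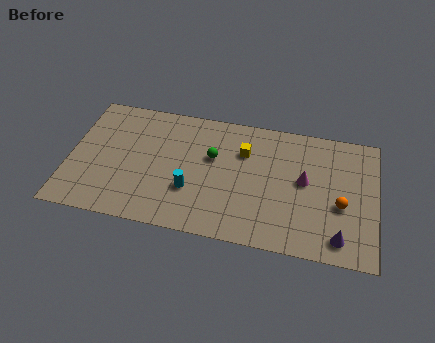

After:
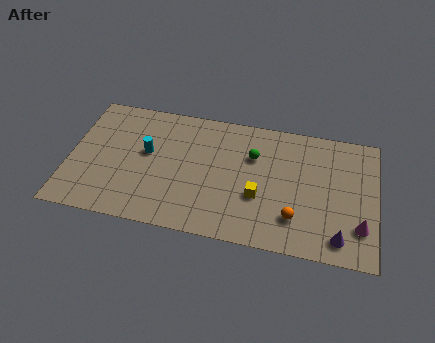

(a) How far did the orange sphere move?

2.6

The orange sphere was near (14.1, 3.4) before and (11.8, 2.1) after, so it travelled √(2.3² + 1.3²) ≈ 2.6 units.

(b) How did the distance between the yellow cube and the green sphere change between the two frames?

+0.9

The distance was about 1.7 in the first image and 2.6 in the second, so they moved 0.9 units further apart.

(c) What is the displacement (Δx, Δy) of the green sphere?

(2.1, 0.5)

From the two frames, the green sphere sits at roughly (7.4, 5.2) before and (9.5, 5.7) after.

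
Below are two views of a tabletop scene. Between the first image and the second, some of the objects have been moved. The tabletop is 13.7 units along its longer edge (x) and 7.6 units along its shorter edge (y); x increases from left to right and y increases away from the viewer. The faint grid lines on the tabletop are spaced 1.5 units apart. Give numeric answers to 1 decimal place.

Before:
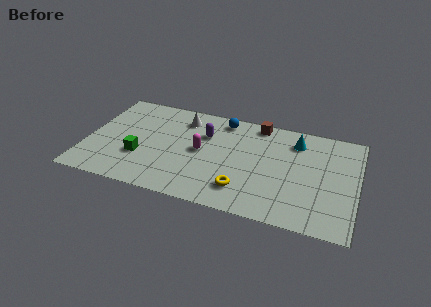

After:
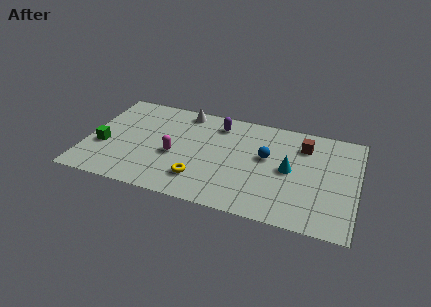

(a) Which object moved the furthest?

the blue sphere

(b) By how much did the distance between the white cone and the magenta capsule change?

+1.0

Before: roughly 2.5 units apart; after: 3.5. That's 1.0 units further apart.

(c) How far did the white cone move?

0.6

The white cone was near (4.7, 6.1) before and (4.7, 6.7) after, so it travelled √(0.0² + 0.6²) ≈ 0.6 units.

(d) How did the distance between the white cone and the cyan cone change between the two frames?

+0.5

The distance was about 5.8 in the first image and 6.3 in the second, so they moved 0.5 units further apart.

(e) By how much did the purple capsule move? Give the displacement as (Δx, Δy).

(0.6, 1.0)

The purple capsule started near (5.9, 5.2) and ended near (6.5, 6.2).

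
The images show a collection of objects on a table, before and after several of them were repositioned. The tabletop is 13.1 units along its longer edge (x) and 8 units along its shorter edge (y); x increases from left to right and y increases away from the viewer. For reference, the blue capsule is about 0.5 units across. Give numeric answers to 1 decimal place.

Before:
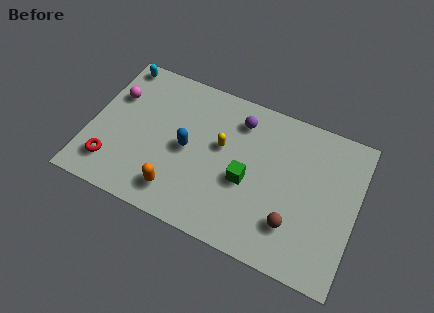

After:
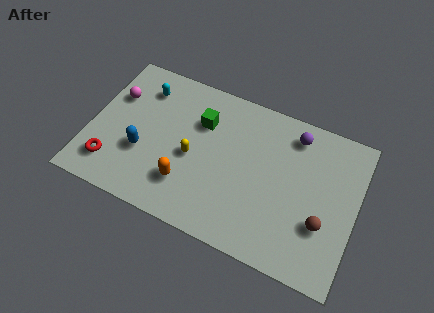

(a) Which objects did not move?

the red torus and the magenta sphere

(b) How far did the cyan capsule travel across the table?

1.7

The cyan capsule was near (0.9, 7.2) before and (2.3, 6.3) after, so it travelled √(1.4² + 0.9²) ≈ 1.7 units.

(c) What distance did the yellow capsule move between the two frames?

1.7

From (6.4, 4.7) to (5.1, 3.6), the yellow capsule covered √(1.3² + 1.1²) ≈ 1.7 units.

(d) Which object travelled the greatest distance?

the green cube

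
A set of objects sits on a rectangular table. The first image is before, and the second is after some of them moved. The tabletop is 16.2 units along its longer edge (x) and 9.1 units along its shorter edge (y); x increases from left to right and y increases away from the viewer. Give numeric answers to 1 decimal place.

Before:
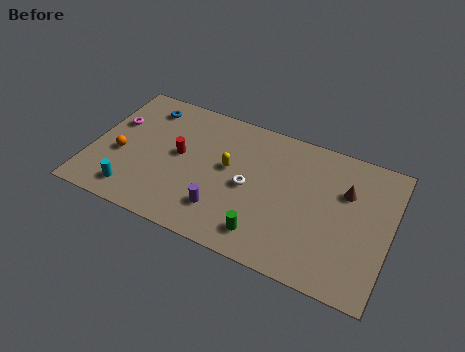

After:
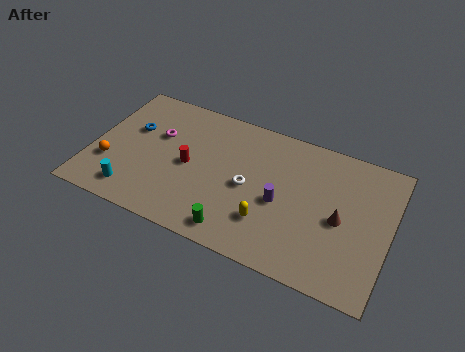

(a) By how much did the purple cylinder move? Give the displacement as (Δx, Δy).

(3.0, 1.8)

From the two frames, the purple cylinder sits at roughly (7.4, 2.2) before and (10.4, 4.0) after.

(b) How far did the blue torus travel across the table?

1.9

The blue torus moved from about (2.5, 7.5) to (2.0, 5.7), a distance of √(0.5² + 1.8²) ≈ 1.9.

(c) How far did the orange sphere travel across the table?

0.9

From (1.6, 3.7) to (1.1, 2.9), the orange sphere covered √(0.5² + 0.8²) ≈ 0.9 units.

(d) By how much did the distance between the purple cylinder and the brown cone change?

-4.2

The distance was about 7.4 in the first image and 3.2 in the second, so they moved 4.2 units closer together.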